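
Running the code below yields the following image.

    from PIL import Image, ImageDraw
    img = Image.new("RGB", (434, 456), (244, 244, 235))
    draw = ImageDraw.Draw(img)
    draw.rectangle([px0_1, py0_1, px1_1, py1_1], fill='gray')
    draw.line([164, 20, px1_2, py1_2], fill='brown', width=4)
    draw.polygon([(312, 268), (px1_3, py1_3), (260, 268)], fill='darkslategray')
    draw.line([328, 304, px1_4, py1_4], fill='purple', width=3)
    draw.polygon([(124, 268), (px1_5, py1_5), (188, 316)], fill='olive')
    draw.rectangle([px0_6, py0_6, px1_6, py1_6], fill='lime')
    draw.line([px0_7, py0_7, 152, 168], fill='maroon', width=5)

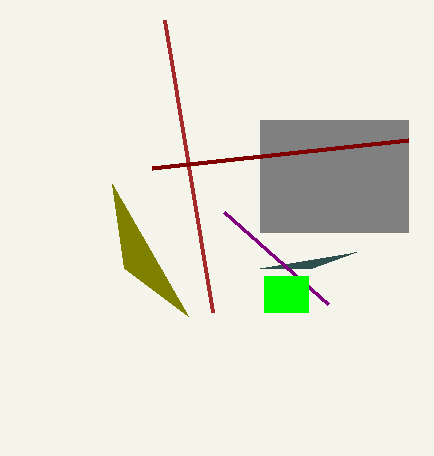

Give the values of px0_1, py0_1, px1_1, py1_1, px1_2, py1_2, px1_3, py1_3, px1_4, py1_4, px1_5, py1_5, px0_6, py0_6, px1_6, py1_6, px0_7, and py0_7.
px0_1 = 260; py0_1 = 120; px1_1 = 408; py1_1 = 232; px1_2 = 212; py1_2 = 312; px1_3 = 356; py1_3 = 252; px1_4 = 224; py1_4 = 212; px1_5 = 112; py1_5 = 184; px0_6 = 264; py0_6 = 276; px1_6 = 308; py1_6 = 312; px0_7 = 408; py0_7 = 140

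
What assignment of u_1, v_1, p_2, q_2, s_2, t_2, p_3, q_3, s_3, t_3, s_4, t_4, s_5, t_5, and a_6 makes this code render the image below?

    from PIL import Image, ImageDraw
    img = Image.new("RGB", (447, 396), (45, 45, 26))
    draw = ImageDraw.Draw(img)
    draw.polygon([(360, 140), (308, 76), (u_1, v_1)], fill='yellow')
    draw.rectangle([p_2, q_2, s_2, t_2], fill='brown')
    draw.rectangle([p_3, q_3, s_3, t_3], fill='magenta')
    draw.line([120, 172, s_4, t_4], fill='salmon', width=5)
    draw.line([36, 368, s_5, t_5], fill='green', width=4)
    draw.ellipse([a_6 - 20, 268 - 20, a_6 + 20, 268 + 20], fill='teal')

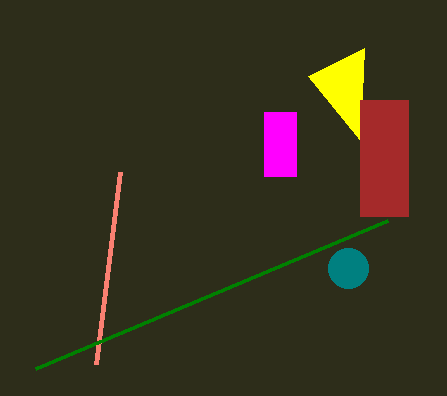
u_1 = 364, v_1 = 48, p_2 = 360, q_2 = 100, s_2 = 408, t_2 = 216, p_3 = 264, q_3 = 112, s_3 = 296, t_3 = 176, s_4 = 96, t_4 = 364, s_5 = 388, t_5 = 220, a_6 = 348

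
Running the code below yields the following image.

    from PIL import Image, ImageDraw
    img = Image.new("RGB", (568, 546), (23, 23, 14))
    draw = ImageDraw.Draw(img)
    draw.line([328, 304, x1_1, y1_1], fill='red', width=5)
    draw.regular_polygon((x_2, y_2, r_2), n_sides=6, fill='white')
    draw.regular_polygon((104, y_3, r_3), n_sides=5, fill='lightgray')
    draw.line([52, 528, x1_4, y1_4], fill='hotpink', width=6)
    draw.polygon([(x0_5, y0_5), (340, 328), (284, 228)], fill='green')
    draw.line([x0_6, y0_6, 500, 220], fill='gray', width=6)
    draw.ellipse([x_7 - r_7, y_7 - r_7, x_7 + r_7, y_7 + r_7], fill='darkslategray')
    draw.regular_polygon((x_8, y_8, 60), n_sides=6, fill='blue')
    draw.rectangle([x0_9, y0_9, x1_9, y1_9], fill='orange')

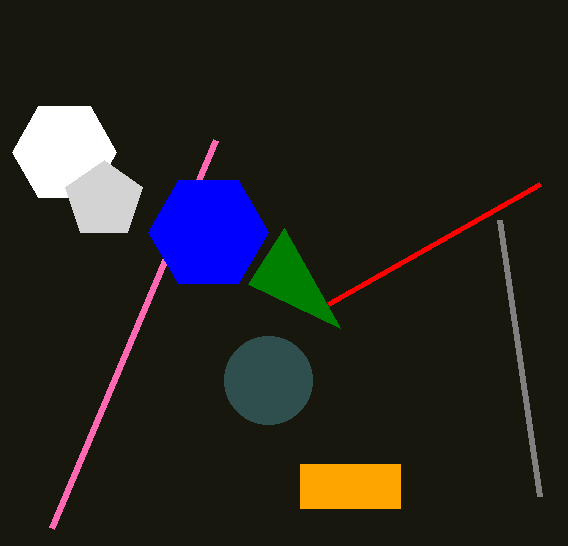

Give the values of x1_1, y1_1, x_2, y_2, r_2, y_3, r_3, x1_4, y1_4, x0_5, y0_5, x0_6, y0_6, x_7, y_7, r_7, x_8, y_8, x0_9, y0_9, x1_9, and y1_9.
x1_1 = 540, y1_1 = 184, x_2 = 64, y_2 = 152, r_2 = 52, y_3 = 200, r_3 = 40, x1_4 = 216, y1_4 = 140, x0_5 = 248, y0_5 = 284, x0_6 = 540, y0_6 = 496, x_7 = 268, y_7 = 380, r_7 = 44, x_8 = 208, y_8 = 232, x0_9 = 300, y0_9 = 464, x1_9 = 400, y1_9 = 508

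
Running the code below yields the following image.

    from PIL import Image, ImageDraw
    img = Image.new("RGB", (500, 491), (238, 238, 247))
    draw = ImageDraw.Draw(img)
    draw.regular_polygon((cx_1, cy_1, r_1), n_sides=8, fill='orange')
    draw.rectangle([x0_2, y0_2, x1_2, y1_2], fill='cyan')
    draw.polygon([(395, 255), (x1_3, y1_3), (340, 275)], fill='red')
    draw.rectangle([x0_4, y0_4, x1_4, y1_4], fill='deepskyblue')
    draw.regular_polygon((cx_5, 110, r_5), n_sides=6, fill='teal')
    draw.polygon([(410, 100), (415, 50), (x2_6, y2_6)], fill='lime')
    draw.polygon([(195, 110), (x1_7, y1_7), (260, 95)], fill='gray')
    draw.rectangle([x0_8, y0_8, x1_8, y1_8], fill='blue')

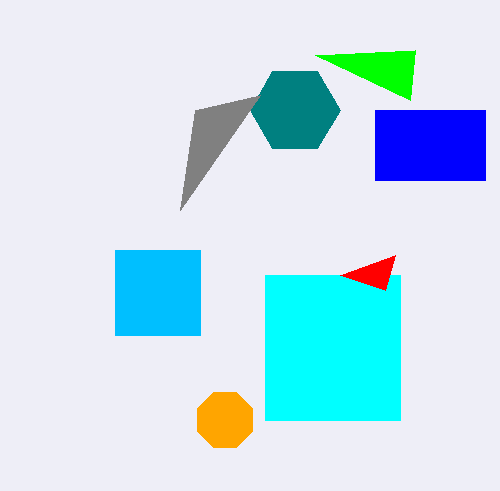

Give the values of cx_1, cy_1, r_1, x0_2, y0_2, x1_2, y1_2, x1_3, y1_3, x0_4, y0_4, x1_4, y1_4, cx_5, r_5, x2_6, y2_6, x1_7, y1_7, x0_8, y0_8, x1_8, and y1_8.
cx_1 = 225
cy_1 = 420
r_1 = 30
x0_2 = 265
y0_2 = 275
x1_2 = 400
y1_2 = 420
x1_3 = 385
y1_3 = 290
x0_4 = 115
y0_4 = 250
x1_4 = 200
y1_4 = 335
cx_5 = 295
r_5 = 45
x2_6 = 315
y2_6 = 55
x1_7 = 180
y1_7 = 210
x0_8 = 375
y0_8 = 110
x1_8 = 485
y1_8 = 180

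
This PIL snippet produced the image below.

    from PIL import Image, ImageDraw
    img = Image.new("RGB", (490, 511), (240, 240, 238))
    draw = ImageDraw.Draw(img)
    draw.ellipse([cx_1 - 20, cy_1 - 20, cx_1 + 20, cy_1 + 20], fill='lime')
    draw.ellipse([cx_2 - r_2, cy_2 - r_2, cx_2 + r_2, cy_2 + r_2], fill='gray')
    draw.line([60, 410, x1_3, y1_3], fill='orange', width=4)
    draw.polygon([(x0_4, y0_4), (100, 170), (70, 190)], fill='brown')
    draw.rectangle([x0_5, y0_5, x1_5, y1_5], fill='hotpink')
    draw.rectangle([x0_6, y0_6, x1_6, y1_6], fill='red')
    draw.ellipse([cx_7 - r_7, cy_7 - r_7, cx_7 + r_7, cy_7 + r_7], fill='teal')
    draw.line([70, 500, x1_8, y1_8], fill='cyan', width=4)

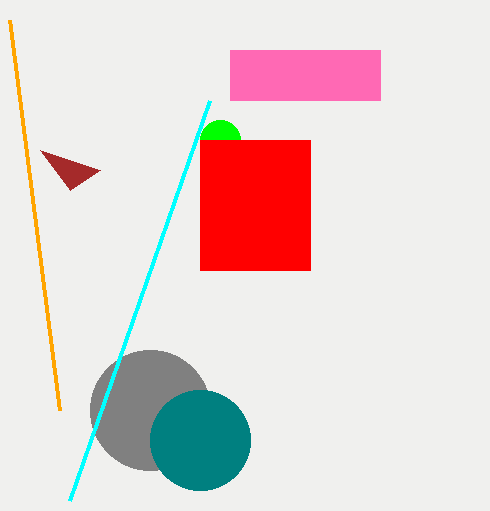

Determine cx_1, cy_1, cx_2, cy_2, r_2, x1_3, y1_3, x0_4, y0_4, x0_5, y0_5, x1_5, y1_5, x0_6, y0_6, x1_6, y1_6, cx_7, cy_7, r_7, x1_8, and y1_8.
cx_1 = 220, cy_1 = 140, cx_2 = 150, cy_2 = 410, r_2 = 60, x1_3 = 10, y1_3 = 20, x0_4 = 40, y0_4 = 150, x0_5 = 230, y0_5 = 50, x1_5 = 380, y1_5 = 100, x0_6 = 200, y0_6 = 140, x1_6 = 310, y1_6 = 270, cx_7 = 200, cy_7 = 440, r_7 = 50, x1_8 = 210, y1_8 = 100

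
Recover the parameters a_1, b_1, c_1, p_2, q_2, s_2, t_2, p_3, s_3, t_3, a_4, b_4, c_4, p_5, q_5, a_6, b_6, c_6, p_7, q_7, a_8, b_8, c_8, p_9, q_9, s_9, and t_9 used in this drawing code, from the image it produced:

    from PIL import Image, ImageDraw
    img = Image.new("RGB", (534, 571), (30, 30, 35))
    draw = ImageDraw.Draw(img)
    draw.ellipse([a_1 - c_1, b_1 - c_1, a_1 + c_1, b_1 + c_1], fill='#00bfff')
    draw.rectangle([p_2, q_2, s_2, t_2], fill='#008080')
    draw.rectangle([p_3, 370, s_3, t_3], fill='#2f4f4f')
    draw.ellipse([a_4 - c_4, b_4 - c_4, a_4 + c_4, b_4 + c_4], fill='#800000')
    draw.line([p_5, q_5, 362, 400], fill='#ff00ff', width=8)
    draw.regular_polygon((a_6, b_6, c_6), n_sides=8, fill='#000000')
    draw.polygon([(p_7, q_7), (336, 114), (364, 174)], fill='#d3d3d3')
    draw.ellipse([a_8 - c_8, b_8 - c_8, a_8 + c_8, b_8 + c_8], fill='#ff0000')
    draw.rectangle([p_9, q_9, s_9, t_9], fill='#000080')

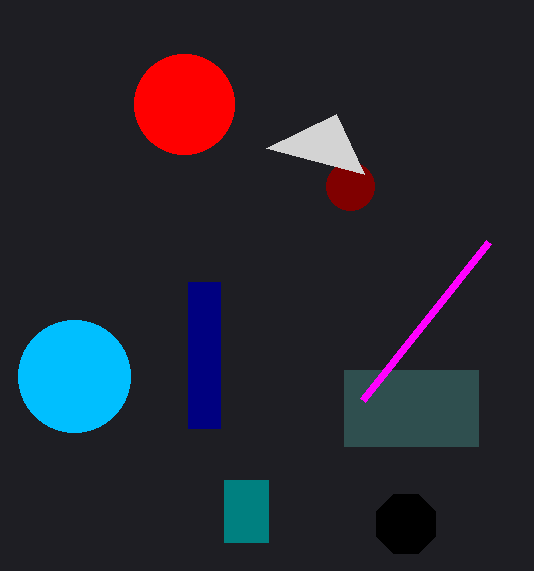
a_1 = 74
b_1 = 376
c_1 = 56
p_2 = 224
q_2 = 480
s_2 = 268
t_2 = 542
p_3 = 344
s_3 = 478
t_3 = 446
a_4 = 350
b_4 = 186
c_4 = 24
p_5 = 488
q_5 = 242
a_6 = 406
b_6 = 524
c_6 = 32
p_7 = 266
q_7 = 148
a_8 = 184
b_8 = 104
c_8 = 50
p_9 = 188
q_9 = 282
s_9 = 220
t_9 = 428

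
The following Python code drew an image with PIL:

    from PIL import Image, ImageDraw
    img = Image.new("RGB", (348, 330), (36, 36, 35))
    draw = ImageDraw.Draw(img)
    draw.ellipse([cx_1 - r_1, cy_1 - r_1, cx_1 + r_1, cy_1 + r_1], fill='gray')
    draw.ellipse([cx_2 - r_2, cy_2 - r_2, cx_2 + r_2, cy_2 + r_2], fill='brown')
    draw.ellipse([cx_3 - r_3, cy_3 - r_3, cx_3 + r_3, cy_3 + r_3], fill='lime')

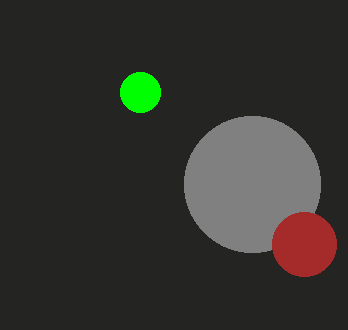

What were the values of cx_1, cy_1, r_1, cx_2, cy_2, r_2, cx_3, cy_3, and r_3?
cx_1 = 252, cy_1 = 184, r_1 = 68, cx_2 = 304, cy_2 = 244, r_2 = 32, cx_3 = 140, cy_3 = 92, r_3 = 20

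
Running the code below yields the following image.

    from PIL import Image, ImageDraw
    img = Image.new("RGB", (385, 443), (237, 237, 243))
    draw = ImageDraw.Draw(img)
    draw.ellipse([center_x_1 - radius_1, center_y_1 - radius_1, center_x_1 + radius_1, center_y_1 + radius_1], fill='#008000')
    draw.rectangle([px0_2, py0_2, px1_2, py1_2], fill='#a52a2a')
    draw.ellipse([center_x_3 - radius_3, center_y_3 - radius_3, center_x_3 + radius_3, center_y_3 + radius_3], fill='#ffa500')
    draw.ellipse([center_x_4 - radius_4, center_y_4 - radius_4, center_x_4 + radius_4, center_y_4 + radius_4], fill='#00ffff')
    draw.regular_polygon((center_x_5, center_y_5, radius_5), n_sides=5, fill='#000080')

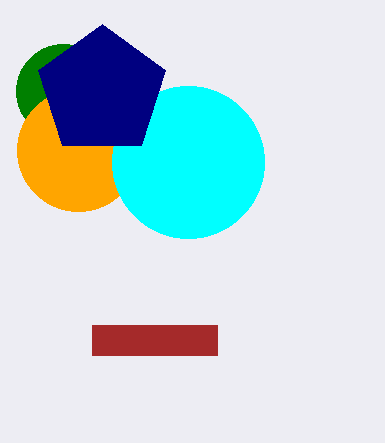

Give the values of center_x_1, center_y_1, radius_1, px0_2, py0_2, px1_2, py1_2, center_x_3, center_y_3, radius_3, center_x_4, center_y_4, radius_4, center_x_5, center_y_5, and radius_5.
center_x_1 = 63
center_y_1 = 91
radius_1 = 47
px0_2 = 92
py0_2 = 325
px1_2 = 217
py1_2 = 355
center_x_3 = 78
center_y_3 = 150
radius_3 = 61
center_x_4 = 188
center_y_4 = 162
radius_4 = 76
center_x_5 = 102
center_y_5 = 91
radius_5 = 67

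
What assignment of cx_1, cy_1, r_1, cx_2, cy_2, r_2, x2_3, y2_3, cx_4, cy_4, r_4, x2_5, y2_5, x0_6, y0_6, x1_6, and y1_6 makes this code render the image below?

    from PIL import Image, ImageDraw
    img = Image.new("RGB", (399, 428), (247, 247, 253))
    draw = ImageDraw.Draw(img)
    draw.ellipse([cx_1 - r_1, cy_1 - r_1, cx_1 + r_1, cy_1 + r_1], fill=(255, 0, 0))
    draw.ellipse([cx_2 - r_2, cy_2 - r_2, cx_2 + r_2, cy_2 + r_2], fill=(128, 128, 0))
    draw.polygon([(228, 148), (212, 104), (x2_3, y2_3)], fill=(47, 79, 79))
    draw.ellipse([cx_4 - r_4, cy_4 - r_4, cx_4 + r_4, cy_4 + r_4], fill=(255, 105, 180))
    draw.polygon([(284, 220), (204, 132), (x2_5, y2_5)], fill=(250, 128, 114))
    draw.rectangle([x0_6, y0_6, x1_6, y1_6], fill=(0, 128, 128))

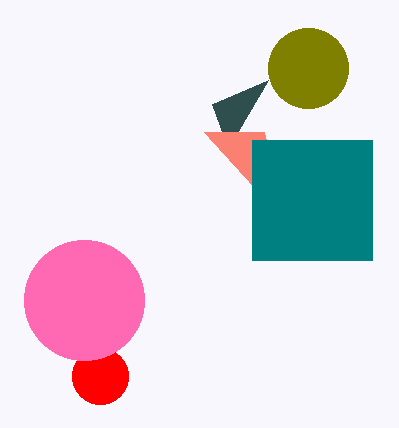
cx_1 = 100, cy_1 = 376, r_1 = 28, cx_2 = 308, cy_2 = 68, r_2 = 40, x2_3 = 268, y2_3 = 80, cx_4 = 84, cy_4 = 300, r_4 = 60, x2_5 = 264, y2_5 = 132, x0_6 = 252, y0_6 = 140, x1_6 = 372, y1_6 = 260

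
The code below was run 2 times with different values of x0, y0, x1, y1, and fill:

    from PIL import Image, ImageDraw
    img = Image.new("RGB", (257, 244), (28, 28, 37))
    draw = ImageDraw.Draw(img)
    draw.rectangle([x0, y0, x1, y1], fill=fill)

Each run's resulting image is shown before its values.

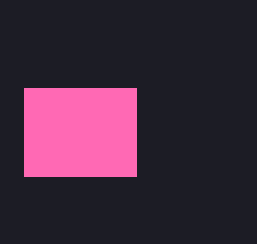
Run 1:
x0 = 24, y0 = 88, x1 = 136, y1 = 176, fill = 'hotpink'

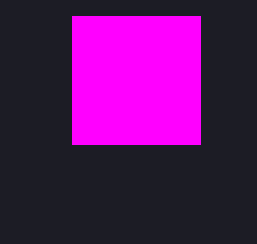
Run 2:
x0 = 72
y0 = 16
x1 = 200
y1 = 144
fill = 'magenta'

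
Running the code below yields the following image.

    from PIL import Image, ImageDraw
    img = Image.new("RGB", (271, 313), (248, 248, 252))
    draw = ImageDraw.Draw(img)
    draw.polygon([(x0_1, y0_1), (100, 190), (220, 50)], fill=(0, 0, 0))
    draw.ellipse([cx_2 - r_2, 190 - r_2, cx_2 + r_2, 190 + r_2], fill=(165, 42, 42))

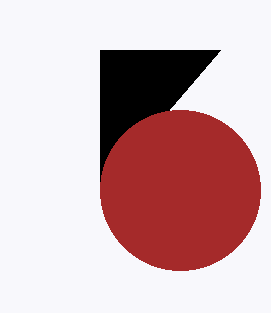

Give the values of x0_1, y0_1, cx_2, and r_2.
x0_1 = 100, y0_1 = 50, cx_2 = 180, r_2 = 80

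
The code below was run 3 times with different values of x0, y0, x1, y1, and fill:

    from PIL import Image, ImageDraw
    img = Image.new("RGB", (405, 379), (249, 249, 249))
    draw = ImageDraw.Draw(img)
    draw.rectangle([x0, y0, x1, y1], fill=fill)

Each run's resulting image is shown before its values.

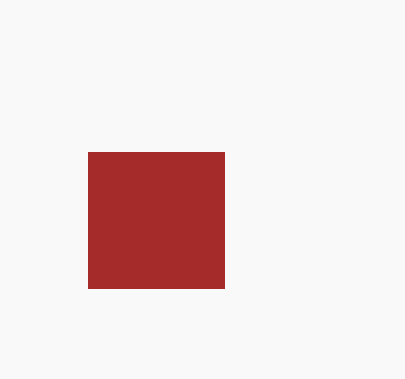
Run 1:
x0 = 88; y0 = 152; x1 = 224; y1 = 288; fill = 'brown'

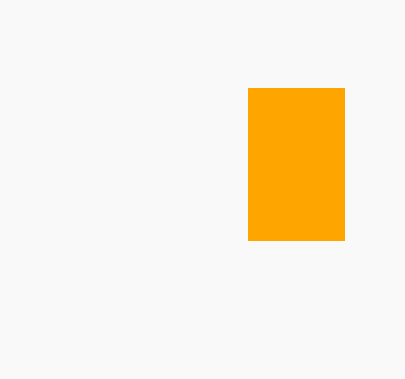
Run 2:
x0 = 248, y0 = 88, x1 = 344, y1 = 240, fill = 'orange'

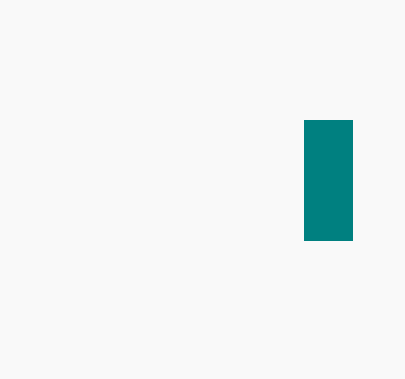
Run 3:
x0 = 304; y0 = 120; x1 = 352; y1 = 240; fill = 'teal'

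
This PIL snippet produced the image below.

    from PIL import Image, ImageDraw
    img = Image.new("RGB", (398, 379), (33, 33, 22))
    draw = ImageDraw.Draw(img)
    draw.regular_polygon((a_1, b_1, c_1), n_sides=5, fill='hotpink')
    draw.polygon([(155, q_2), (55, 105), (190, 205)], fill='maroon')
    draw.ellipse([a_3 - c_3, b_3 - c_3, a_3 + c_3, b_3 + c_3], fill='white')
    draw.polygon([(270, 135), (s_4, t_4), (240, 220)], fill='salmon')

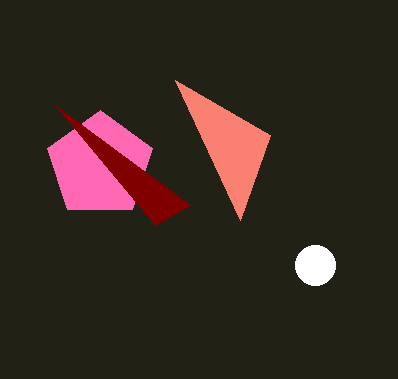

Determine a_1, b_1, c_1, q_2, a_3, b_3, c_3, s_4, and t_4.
a_1 = 100
b_1 = 165
c_1 = 55
q_2 = 225
a_3 = 315
b_3 = 265
c_3 = 20
s_4 = 175
t_4 = 80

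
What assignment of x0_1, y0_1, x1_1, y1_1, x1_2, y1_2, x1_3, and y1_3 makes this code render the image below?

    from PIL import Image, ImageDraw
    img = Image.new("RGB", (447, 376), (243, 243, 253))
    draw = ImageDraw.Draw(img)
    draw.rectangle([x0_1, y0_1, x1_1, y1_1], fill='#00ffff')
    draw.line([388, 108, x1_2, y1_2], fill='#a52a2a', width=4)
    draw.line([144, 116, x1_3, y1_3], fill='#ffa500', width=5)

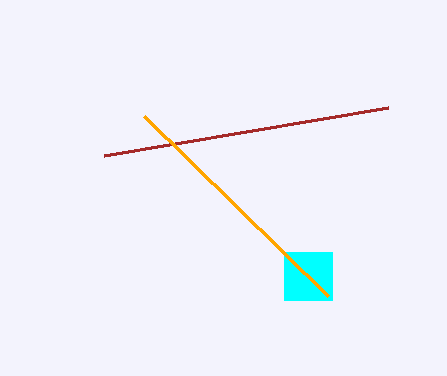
x0_1 = 284, y0_1 = 252, x1_1 = 332, y1_1 = 300, x1_2 = 104, y1_2 = 156, x1_3 = 328, y1_3 = 296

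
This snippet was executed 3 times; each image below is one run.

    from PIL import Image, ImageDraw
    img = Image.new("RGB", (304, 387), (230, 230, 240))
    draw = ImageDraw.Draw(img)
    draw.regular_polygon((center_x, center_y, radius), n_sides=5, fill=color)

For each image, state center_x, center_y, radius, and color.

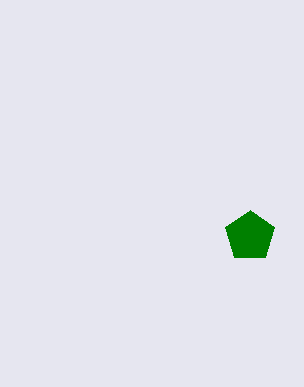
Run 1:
center_x = 250; center_y = 236; radius = 26; color = 'green'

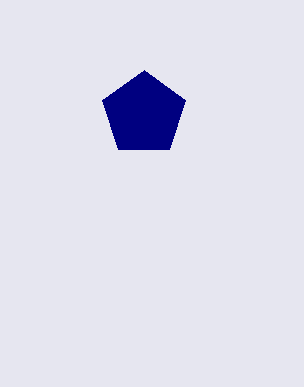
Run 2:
center_x = 144
center_y = 114
radius = 44
color = 'navy'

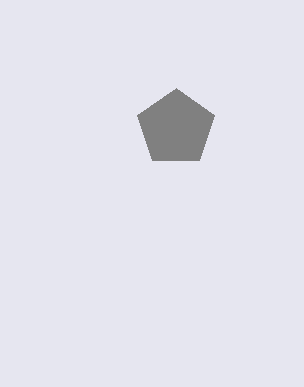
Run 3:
center_x = 176
center_y = 128
radius = 40
color = 'gray'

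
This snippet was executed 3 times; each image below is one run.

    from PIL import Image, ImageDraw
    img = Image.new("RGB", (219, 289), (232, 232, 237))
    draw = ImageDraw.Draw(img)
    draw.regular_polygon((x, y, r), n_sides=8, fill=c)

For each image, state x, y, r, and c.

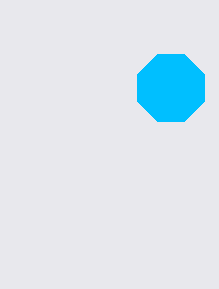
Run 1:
x = 171
y = 88
r = 36
c = 'deepskyblue'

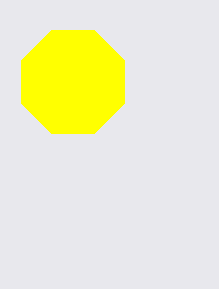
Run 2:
x = 73
y = 82
r = 56
c = 'yellow'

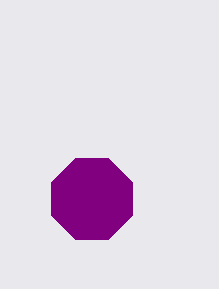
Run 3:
x = 92, y = 199, r = 44, c = 'purple'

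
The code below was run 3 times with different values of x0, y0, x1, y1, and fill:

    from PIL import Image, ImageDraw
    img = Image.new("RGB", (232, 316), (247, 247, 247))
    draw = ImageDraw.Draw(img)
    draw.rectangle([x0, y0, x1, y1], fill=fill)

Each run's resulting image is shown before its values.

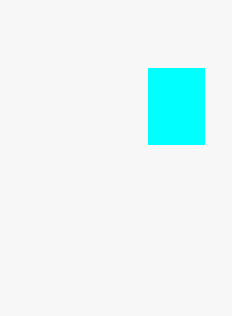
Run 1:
x0 = 148, y0 = 68, x1 = 204, y1 = 144, fill = 'cyan'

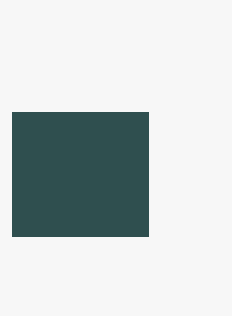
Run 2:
x0 = 12; y0 = 112; x1 = 148; y1 = 236; fill = 'darkslategray'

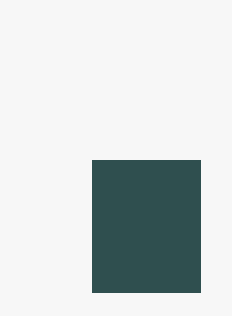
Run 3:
x0 = 92, y0 = 160, x1 = 200, y1 = 292, fill = 'darkslategray'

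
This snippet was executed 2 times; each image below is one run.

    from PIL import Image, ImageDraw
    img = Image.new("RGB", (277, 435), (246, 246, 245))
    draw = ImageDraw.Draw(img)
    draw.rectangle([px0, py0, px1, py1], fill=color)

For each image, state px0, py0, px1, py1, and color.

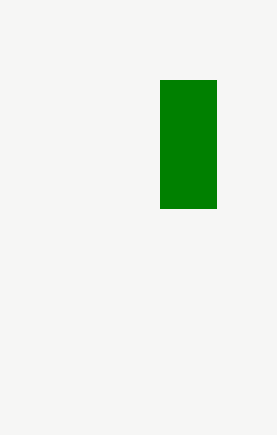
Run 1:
px0 = 160
py0 = 80
px1 = 216
py1 = 208
color = 'green'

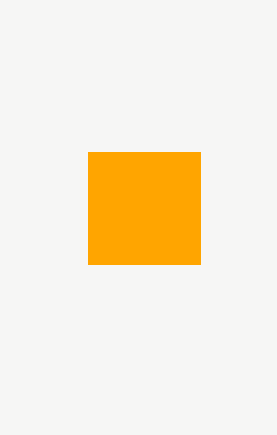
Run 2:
px0 = 88
py0 = 152
px1 = 200
py1 = 264
color = 'orange'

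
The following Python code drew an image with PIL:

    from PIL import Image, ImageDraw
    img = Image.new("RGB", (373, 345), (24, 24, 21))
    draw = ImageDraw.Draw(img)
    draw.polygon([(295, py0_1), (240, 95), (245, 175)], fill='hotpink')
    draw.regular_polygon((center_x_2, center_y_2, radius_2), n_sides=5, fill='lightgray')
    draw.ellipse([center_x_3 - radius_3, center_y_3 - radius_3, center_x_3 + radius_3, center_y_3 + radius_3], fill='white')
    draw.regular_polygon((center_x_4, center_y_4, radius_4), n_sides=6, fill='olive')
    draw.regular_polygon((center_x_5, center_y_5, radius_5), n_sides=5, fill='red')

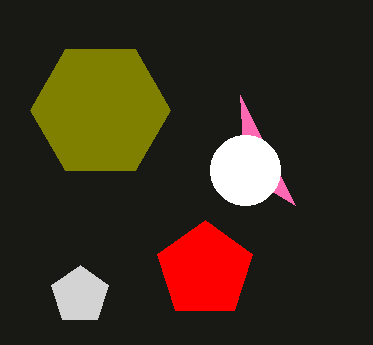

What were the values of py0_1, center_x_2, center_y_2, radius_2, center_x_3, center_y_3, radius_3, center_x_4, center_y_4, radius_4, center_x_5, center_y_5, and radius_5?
py0_1 = 205, center_x_2 = 80, center_y_2 = 295, radius_2 = 30, center_x_3 = 245, center_y_3 = 170, radius_3 = 35, center_x_4 = 100, center_y_4 = 110, radius_4 = 70, center_x_5 = 205, center_y_5 = 270, radius_5 = 50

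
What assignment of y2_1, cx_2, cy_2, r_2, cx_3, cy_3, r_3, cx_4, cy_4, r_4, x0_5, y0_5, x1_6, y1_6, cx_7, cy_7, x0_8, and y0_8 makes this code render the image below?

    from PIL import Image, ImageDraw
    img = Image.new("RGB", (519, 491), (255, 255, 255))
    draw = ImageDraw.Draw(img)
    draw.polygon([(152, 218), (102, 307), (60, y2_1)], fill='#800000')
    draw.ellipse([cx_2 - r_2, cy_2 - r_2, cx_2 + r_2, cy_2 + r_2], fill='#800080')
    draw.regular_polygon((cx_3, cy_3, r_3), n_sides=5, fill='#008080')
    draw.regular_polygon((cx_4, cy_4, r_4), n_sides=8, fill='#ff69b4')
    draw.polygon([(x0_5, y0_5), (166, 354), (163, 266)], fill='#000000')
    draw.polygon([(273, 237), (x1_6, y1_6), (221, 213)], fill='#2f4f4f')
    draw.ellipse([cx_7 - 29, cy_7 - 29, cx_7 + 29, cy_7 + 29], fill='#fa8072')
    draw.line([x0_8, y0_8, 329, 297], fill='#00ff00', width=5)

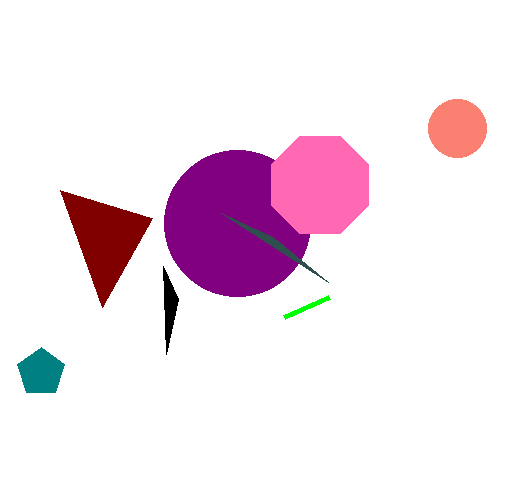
y2_1 = 190, cx_2 = 237, cy_2 = 223, r_2 = 73, cx_3 = 41, cy_3 = 372, r_3 = 25, cx_4 = 320, cy_4 = 185, r_4 = 53, x0_5 = 178, y0_5 = 299, x1_6 = 328, y1_6 = 282, cx_7 = 457, cy_7 = 128, x0_8 = 284, y0_8 = 317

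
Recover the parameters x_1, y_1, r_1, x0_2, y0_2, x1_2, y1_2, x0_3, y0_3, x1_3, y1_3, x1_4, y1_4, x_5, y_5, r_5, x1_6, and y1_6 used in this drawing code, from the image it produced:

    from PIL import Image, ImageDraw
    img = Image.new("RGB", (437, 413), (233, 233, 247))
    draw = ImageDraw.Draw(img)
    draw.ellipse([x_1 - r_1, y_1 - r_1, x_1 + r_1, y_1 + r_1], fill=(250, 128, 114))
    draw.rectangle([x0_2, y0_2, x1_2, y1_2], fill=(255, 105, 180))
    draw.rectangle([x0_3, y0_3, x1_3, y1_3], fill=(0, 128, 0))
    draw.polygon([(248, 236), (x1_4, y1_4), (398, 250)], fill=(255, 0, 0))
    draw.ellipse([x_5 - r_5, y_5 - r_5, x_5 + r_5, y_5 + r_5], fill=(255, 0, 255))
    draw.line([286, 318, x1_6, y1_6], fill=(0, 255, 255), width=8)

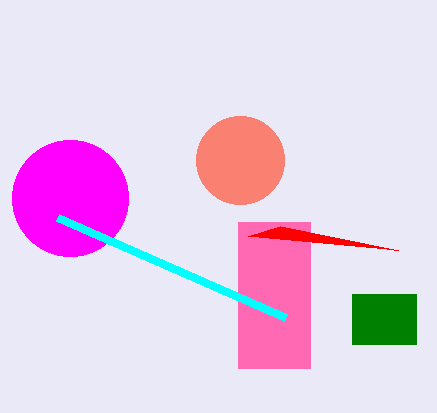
x_1 = 240; y_1 = 160; r_1 = 44; x0_2 = 238; y0_2 = 222; x1_2 = 310; y1_2 = 368; x0_3 = 352; y0_3 = 294; x1_3 = 416; y1_3 = 344; x1_4 = 280; y1_4 = 226; x_5 = 70; y_5 = 198; r_5 = 58; x1_6 = 58; y1_6 = 218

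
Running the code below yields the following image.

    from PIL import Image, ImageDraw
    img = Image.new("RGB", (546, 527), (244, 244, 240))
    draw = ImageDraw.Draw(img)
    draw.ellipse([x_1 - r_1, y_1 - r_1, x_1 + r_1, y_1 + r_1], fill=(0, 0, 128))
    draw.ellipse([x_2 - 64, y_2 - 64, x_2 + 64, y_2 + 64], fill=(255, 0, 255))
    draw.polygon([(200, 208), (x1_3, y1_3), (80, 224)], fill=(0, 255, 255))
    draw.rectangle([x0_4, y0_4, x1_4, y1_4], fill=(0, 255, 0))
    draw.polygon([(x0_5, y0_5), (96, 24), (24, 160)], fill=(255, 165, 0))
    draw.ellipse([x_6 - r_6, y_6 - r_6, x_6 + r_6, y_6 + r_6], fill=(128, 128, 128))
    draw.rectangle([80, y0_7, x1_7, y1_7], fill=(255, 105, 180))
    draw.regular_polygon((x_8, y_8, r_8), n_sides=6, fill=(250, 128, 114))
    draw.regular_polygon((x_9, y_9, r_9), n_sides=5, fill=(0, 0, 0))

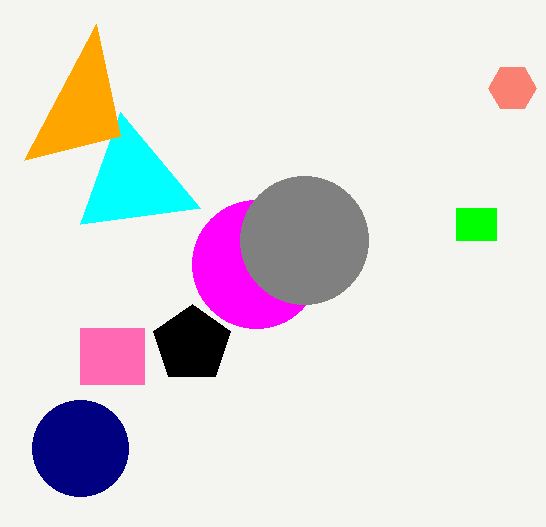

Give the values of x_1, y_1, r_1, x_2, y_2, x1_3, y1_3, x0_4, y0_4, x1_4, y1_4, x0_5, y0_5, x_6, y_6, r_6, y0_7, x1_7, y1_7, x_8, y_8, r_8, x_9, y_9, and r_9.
x_1 = 80; y_1 = 448; r_1 = 48; x_2 = 256; y_2 = 264; x1_3 = 120; y1_3 = 112; x0_4 = 456; y0_4 = 208; x1_4 = 496; y1_4 = 240; x0_5 = 120; y0_5 = 136; x_6 = 304; y_6 = 240; r_6 = 64; y0_7 = 328; x1_7 = 144; y1_7 = 384; x_8 = 512; y_8 = 88; r_8 = 24; x_9 = 192; y_9 = 344; r_9 = 40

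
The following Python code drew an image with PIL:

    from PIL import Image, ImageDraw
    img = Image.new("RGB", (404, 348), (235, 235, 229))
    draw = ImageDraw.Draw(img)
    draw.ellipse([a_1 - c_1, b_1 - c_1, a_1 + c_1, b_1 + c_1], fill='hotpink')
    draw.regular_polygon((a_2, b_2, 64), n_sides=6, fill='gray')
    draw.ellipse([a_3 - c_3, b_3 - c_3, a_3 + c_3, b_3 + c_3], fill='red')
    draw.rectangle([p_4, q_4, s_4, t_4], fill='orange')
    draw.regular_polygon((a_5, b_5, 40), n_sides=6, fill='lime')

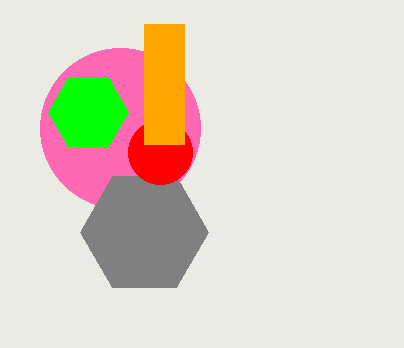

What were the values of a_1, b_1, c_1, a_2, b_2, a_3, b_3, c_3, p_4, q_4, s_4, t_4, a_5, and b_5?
a_1 = 120
b_1 = 128
c_1 = 80
a_2 = 144
b_2 = 232
a_3 = 160
b_3 = 152
c_3 = 32
p_4 = 144
q_4 = 24
s_4 = 184
t_4 = 144
a_5 = 88
b_5 = 112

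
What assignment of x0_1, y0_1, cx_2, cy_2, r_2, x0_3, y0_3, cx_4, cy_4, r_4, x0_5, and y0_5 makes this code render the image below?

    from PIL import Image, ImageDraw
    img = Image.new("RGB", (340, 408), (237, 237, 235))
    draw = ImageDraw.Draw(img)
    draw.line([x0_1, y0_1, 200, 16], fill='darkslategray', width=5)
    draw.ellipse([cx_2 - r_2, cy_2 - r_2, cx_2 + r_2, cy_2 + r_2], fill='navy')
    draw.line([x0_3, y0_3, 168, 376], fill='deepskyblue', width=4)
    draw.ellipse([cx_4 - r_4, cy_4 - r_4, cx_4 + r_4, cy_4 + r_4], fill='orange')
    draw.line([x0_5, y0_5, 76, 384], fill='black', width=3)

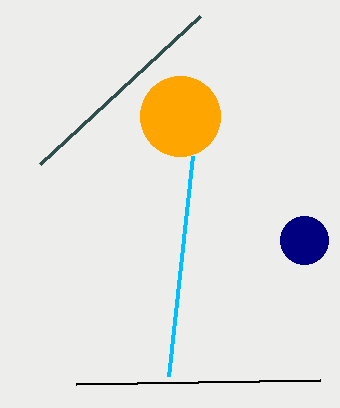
x0_1 = 40
y0_1 = 164
cx_2 = 304
cy_2 = 240
r_2 = 24
x0_3 = 192
y0_3 = 156
cx_4 = 180
cy_4 = 116
r_4 = 40
x0_5 = 320
y0_5 = 380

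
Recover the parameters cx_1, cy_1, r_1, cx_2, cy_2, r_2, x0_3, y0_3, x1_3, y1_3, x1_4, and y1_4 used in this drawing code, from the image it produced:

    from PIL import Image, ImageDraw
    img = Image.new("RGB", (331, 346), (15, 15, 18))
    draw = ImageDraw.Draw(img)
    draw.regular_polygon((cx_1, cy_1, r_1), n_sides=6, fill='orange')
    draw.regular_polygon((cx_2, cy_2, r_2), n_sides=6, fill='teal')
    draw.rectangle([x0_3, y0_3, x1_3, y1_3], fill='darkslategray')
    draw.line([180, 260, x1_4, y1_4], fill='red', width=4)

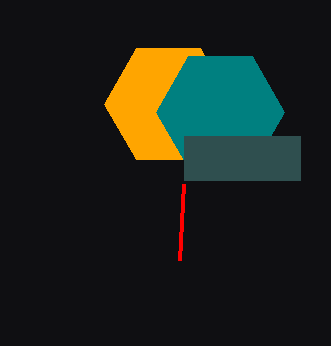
cx_1 = 168; cy_1 = 104; r_1 = 64; cx_2 = 220; cy_2 = 112; r_2 = 64; x0_3 = 184; y0_3 = 136; x1_3 = 300; y1_3 = 180; x1_4 = 184; y1_4 = 184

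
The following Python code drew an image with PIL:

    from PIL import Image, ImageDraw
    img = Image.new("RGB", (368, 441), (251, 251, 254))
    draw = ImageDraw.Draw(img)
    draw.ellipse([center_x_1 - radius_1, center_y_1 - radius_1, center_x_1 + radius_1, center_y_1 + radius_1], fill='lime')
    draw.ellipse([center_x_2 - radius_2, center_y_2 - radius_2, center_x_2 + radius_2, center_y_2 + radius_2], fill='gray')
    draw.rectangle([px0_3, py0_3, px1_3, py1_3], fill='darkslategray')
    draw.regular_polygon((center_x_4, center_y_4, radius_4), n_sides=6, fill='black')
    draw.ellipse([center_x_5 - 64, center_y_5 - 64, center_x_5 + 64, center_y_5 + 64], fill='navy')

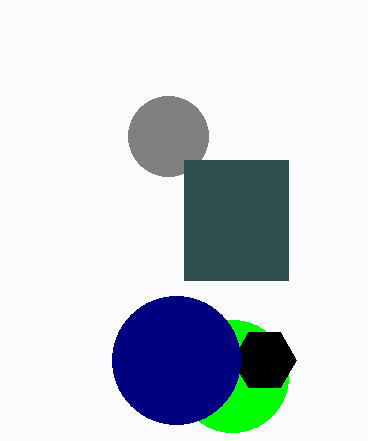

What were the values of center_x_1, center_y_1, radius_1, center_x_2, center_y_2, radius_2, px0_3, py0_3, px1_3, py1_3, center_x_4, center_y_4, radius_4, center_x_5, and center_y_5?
center_x_1 = 232, center_y_1 = 376, radius_1 = 56, center_x_2 = 168, center_y_2 = 136, radius_2 = 40, px0_3 = 184, py0_3 = 160, px1_3 = 288, py1_3 = 280, center_x_4 = 264, center_y_4 = 360, radius_4 = 32, center_x_5 = 176, center_y_5 = 360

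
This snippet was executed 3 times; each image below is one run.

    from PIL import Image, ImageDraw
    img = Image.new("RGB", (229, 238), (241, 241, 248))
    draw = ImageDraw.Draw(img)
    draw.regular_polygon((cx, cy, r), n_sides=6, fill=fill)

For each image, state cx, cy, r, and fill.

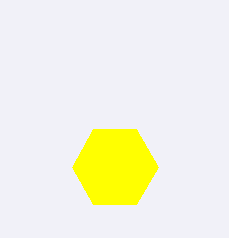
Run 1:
cx = 115; cy = 167; r = 43; fill = 'yellow'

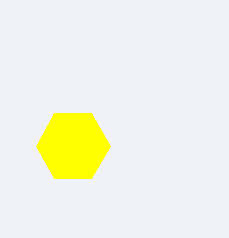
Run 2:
cx = 73
cy = 146
r = 37
fill = 'yellow'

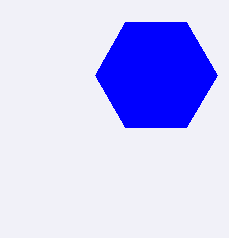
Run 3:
cx = 156
cy = 75
r = 61
fill = 'blue'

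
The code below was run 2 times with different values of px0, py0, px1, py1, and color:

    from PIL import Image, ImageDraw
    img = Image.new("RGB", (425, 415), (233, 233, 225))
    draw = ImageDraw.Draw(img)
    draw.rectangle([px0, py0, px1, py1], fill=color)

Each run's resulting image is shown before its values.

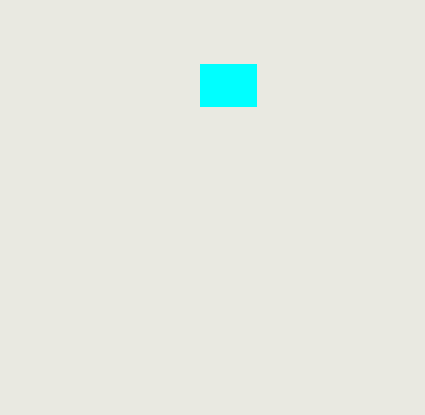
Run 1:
px0 = 200, py0 = 64, px1 = 256, py1 = 106, color = 'cyan'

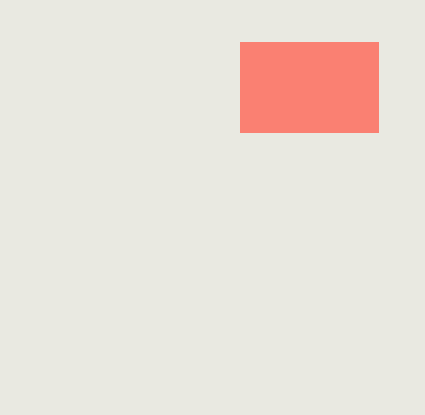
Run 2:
px0 = 240; py0 = 42; px1 = 378; py1 = 132; color = 'salmon'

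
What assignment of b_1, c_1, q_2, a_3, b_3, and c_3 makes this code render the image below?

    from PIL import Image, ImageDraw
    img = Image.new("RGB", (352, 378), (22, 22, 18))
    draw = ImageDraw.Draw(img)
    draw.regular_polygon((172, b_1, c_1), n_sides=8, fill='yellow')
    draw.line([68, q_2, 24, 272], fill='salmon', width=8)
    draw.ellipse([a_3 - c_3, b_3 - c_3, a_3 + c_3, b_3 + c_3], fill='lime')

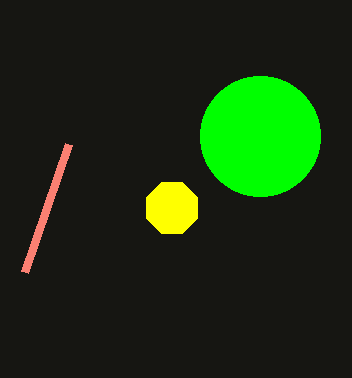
b_1 = 208; c_1 = 28; q_2 = 144; a_3 = 260; b_3 = 136; c_3 = 60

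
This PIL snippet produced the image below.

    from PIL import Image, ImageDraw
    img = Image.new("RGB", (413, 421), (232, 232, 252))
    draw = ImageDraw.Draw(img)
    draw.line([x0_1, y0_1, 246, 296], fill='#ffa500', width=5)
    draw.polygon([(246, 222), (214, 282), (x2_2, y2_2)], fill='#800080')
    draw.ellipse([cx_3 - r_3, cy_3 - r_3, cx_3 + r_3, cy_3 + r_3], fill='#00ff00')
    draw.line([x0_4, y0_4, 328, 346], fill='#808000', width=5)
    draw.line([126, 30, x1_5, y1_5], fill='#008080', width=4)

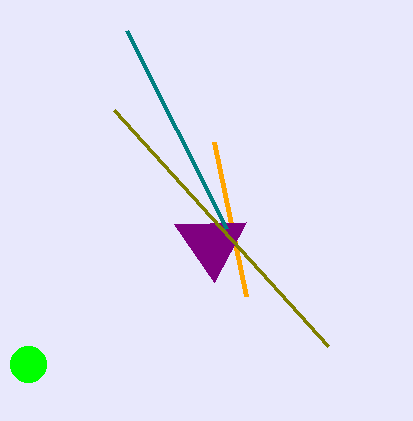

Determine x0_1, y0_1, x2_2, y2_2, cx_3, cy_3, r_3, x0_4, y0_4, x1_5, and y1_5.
x0_1 = 214, y0_1 = 142, x2_2 = 174, y2_2 = 224, cx_3 = 28, cy_3 = 364, r_3 = 18, x0_4 = 114, y0_4 = 110, x1_5 = 226, y1_5 = 228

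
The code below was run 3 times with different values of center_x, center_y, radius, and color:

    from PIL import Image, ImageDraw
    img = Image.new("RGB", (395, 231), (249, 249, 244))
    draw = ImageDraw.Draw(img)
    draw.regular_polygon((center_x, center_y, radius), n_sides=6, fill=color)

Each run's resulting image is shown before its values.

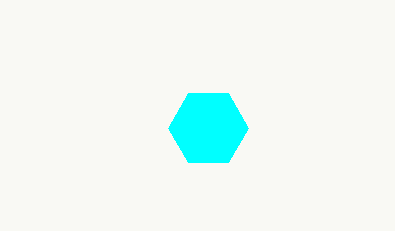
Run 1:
center_x = 208, center_y = 128, radius = 40, color = 'cyan'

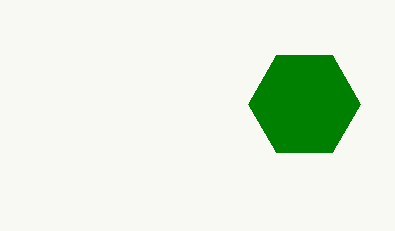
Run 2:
center_x = 304; center_y = 104; radius = 56; color = 'green'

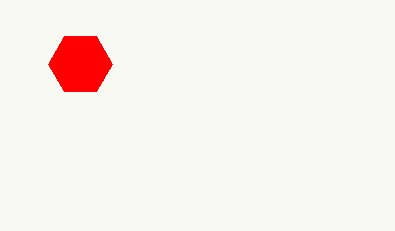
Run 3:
center_x = 80, center_y = 64, radius = 32, color = 'red'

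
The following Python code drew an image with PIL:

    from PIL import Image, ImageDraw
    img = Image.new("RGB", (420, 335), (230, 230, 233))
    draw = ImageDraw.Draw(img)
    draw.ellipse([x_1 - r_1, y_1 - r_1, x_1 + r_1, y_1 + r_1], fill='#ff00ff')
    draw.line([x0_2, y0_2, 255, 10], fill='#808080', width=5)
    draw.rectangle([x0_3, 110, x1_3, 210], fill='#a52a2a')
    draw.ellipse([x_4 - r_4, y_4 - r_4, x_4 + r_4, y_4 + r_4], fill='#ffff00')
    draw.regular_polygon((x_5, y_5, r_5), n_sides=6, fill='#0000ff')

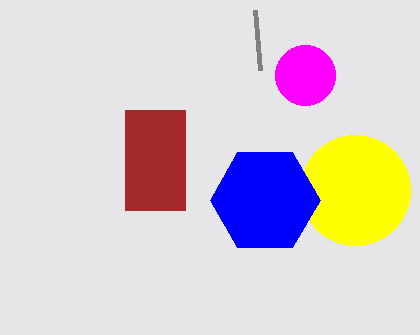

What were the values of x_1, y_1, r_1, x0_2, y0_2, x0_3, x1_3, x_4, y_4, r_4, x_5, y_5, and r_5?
x_1 = 305; y_1 = 75; r_1 = 30; x0_2 = 260; y0_2 = 70; x0_3 = 125; x1_3 = 185; x_4 = 355; y_4 = 190; r_4 = 55; x_5 = 265; y_5 = 200; r_5 = 55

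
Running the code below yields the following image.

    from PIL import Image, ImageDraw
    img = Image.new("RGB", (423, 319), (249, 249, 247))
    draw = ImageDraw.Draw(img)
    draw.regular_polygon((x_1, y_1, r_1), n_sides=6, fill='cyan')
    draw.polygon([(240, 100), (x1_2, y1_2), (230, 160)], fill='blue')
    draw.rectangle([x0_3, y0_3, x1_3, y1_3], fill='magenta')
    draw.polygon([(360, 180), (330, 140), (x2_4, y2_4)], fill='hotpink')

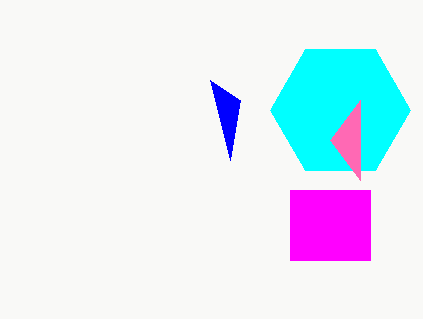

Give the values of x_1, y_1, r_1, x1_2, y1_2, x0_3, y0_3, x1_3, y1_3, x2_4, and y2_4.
x_1 = 340, y_1 = 110, r_1 = 70, x1_2 = 210, y1_2 = 80, x0_3 = 290, y0_3 = 190, x1_3 = 370, y1_3 = 260, x2_4 = 360, y2_4 = 100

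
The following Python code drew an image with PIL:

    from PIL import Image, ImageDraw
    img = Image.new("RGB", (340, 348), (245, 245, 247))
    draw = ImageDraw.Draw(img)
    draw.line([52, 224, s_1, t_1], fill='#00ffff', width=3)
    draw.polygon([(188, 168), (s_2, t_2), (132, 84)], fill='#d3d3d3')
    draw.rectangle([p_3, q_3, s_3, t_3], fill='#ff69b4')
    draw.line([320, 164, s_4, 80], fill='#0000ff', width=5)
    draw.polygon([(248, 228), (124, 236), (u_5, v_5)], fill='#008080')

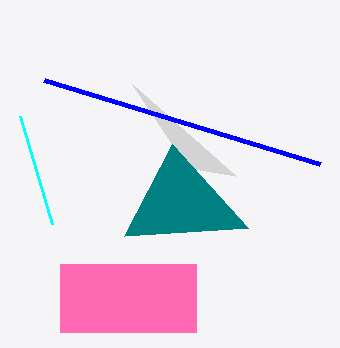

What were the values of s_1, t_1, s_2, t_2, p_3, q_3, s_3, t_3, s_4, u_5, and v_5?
s_1 = 20, t_1 = 116, s_2 = 236, t_2 = 176, p_3 = 60, q_3 = 264, s_3 = 196, t_3 = 332, s_4 = 44, u_5 = 172, v_5 = 144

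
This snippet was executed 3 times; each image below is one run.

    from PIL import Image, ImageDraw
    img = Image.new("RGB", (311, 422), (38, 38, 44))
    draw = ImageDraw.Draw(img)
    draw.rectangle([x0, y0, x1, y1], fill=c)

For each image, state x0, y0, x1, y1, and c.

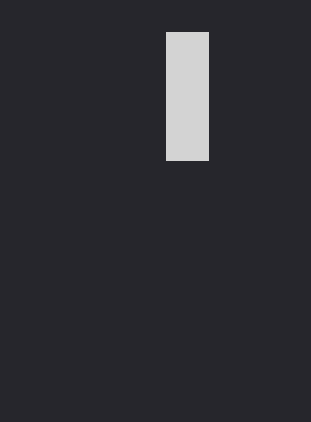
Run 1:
x0 = 166
y0 = 32
x1 = 208
y1 = 160
c = 'lightgray'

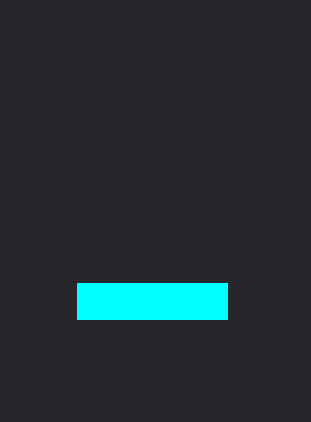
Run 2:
x0 = 77, y0 = 283, x1 = 227, y1 = 319, c = 'cyan'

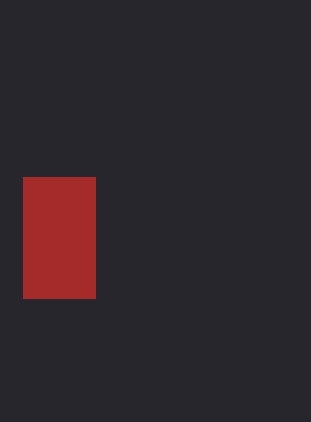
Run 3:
x0 = 23
y0 = 177
x1 = 95
y1 = 298
c = 'brown'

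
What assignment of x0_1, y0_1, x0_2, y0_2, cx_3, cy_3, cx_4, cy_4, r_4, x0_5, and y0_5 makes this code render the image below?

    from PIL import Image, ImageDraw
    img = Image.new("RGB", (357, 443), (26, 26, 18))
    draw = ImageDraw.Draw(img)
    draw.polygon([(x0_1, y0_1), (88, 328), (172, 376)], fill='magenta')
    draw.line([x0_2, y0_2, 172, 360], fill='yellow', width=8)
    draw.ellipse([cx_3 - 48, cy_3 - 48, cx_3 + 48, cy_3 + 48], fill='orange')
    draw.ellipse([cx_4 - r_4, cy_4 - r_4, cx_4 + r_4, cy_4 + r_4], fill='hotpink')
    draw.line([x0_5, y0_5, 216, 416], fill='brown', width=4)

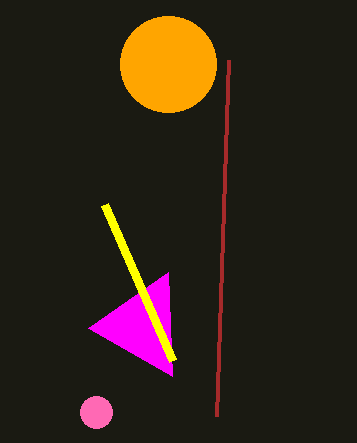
x0_1 = 168; y0_1 = 272; x0_2 = 104; y0_2 = 204; cx_3 = 168; cy_3 = 64; cx_4 = 96; cy_4 = 412; r_4 = 16; x0_5 = 228; y0_5 = 60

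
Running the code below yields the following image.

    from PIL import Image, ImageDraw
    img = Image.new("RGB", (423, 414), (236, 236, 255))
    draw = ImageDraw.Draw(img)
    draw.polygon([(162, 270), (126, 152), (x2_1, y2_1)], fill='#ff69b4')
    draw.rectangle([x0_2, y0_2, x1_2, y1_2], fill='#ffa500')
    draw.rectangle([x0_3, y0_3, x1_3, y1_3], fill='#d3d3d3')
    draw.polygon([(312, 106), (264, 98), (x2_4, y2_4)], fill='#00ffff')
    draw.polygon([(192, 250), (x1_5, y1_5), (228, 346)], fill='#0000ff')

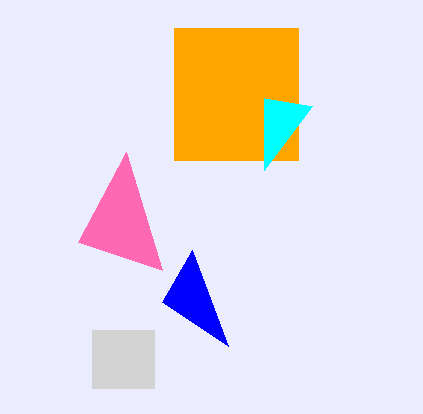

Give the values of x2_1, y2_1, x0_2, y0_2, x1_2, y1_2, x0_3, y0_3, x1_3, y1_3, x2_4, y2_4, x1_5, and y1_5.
x2_1 = 78; y2_1 = 242; x0_2 = 174; y0_2 = 28; x1_2 = 298; y1_2 = 160; x0_3 = 92; y0_3 = 330; x1_3 = 154; y1_3 = 388; x2_4 = 264; y2_4 = 170; x1_5 = 162; y1_5 = 302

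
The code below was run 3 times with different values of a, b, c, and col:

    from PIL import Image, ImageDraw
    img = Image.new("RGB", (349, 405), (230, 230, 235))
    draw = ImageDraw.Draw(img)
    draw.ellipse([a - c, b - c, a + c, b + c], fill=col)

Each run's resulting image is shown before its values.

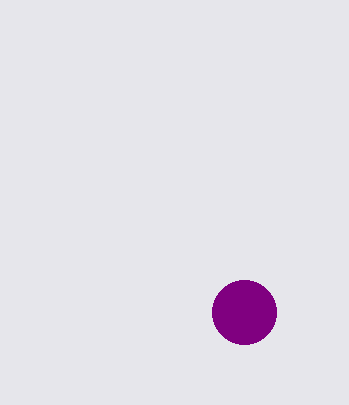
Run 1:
a = 244; b = 312; c = 32; col = 'purple'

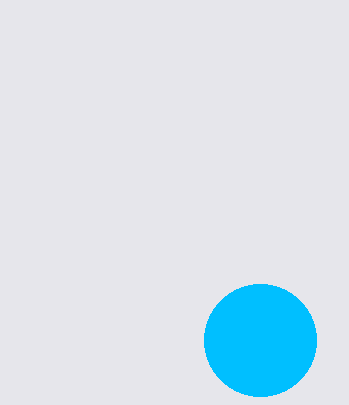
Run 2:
a = 260; b = 340; c = 56; col = 'deepskyblue'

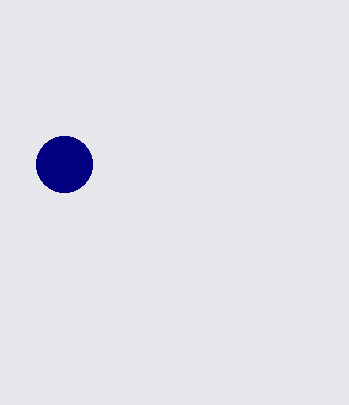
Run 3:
a = 64; b = 164; c = 28; col = 'navy'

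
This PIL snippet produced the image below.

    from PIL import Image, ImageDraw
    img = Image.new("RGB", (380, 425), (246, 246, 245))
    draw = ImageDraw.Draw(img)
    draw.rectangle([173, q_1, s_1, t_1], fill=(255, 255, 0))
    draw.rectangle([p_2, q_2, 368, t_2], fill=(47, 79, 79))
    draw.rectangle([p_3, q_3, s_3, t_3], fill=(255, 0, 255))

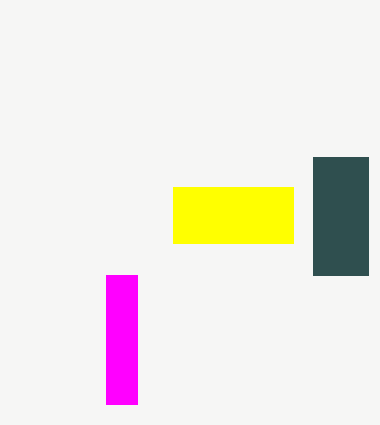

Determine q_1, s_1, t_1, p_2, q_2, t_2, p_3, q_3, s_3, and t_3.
q_1 = 187; s_1 = 293; t_1 = 243; p_2 = 313; q_2 = 157; t_2 = 275; p_3 = 106; q_3 = 275; s_3 = 137; t_3 = 404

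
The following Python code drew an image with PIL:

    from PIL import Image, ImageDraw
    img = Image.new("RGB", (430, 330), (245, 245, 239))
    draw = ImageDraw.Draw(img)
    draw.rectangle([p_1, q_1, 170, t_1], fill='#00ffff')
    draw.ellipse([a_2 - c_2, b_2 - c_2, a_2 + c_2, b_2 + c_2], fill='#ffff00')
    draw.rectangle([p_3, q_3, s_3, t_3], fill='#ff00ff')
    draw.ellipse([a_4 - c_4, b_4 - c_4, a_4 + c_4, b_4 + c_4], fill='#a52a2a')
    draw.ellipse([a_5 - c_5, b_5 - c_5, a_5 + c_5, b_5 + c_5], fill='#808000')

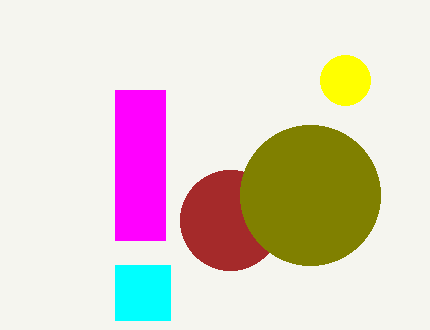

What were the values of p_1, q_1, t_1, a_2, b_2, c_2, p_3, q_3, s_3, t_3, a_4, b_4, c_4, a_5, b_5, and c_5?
p_1 = 115; q_1 = 265; t_1 = 320; a_2 = 345; b_2 = 80; c_2 = 25; p_3 = 115; q_3 = 90; s_3 = 165; t_3 = 240; a_4 = 230; b_4 = 220; c_4 = 50; a_5 = 310; b_5 = 195; c_5 = 70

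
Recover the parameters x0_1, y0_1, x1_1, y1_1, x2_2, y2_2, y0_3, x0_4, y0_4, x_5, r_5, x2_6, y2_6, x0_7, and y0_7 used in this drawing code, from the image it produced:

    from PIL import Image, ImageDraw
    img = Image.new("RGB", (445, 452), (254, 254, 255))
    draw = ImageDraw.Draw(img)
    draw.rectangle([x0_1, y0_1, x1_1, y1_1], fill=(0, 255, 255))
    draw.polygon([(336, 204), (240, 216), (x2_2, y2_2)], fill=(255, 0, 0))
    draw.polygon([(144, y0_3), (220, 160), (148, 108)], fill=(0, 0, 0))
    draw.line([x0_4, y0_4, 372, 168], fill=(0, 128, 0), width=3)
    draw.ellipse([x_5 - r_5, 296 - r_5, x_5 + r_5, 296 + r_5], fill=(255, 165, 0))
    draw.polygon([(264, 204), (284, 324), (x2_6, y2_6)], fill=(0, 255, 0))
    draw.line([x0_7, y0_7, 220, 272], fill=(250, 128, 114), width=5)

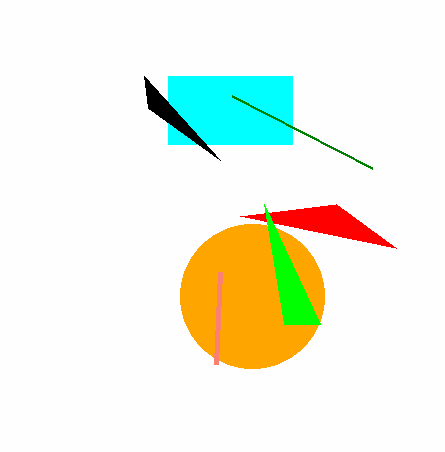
x0_1 = 168
y0_1 = 76
x1_1 = 292
y1_1 = 144
x2_2 = 396
y2_2 = 248
y0_3 = 76
x0_4 = 232
y0_4 = 96
x_5 = 252
r_5 = 72
x2_6 = 320
y2_6 = 324
x0_7 = 216
y0_7 = 364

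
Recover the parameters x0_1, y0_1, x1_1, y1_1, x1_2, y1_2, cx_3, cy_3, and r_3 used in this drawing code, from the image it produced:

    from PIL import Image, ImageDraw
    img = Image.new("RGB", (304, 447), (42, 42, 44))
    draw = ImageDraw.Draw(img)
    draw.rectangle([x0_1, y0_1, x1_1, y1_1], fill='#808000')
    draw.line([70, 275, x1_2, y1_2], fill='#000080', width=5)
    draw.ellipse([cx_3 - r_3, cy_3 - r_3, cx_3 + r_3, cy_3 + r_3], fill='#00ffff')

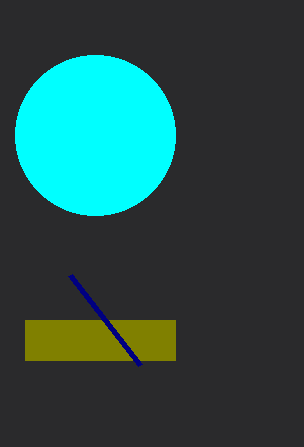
x0_1 = 25, y0_1 = 320, x1_1 = 175, y1_1 = 360, x1_2 = 140, y1_2 = 365, cx_3 = 95, cy_3 = 135, r_3 = 80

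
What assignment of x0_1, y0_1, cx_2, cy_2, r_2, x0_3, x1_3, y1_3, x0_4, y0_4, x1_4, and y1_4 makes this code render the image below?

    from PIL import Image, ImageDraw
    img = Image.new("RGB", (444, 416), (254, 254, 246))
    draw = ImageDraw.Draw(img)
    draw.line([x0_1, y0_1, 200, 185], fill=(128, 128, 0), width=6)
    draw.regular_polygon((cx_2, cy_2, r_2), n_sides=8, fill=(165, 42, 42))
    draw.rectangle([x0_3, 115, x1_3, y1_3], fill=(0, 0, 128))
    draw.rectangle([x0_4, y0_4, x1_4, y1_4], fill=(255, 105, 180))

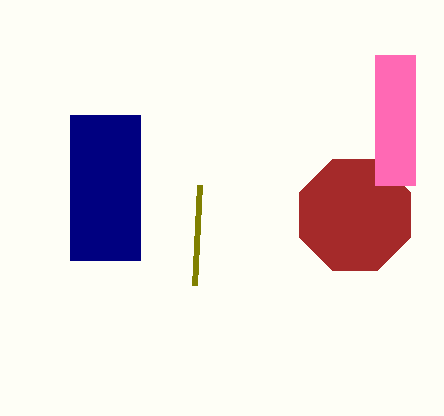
x0_1 = 195
y0_1 = 285
cx_2 = 355
cy_2 = 215
r_2 = 60
x0_3 = 70
x1_3 = 140
y1_3 = 260
x0_4 = 375
y0_4 = 55
x1_4 = 415
y1_4 = 185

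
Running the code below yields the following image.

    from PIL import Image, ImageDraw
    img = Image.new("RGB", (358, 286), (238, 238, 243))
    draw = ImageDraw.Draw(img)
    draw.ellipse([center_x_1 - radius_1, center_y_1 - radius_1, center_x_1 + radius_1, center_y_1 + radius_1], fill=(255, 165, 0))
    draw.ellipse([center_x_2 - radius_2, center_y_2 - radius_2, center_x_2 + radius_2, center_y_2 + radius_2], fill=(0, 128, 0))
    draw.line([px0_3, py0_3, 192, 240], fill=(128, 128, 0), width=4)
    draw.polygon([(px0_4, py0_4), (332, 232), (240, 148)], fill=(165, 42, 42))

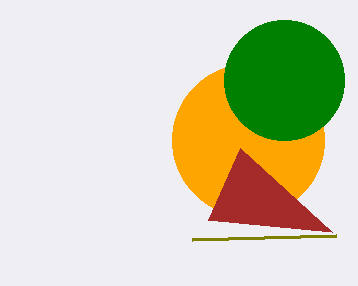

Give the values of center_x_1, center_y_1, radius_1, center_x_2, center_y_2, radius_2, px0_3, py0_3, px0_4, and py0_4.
center_x_1 = 248
center_y_1 = 140
radius_1 = 76
center_x_2 = 284
center_y_2 = 80
radius_2 = 60
px0_3 = 336
py0_3 = 236
px0_4 = 208
py0_4 = 220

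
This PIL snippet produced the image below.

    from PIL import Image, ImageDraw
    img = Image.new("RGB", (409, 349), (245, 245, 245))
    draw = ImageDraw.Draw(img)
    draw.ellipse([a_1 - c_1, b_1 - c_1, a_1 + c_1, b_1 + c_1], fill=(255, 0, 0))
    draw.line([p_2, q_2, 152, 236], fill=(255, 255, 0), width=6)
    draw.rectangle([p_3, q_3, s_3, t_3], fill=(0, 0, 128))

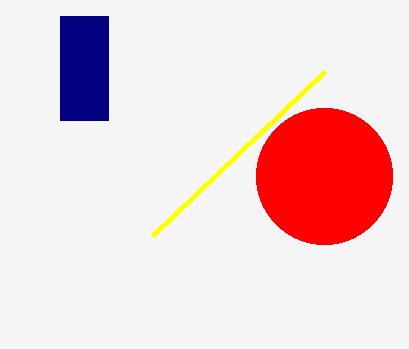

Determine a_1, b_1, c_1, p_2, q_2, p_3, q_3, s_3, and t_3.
a_1 = 324
b_1 = 176
c_1 = 68
p_2 = 324
q_2 = 72
p_3 = 60
q_3 = 16
s_3 = 108
t_3 = 120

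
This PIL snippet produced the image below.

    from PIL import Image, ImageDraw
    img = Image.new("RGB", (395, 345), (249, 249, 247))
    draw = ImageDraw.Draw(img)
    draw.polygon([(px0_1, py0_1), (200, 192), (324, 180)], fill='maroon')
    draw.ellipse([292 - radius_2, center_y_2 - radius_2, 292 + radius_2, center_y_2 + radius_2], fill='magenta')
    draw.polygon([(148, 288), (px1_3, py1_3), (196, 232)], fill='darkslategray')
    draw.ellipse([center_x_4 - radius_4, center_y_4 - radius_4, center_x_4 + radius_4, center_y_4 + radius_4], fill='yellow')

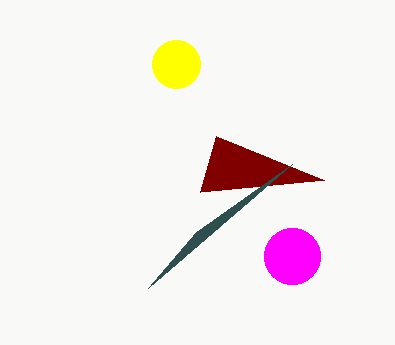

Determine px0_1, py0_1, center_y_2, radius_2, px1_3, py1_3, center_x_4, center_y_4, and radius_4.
px0_1 = 216
py0_1 = 136
center_y_2 = 256
radius_2 = 28
px1_3 = 292
py1_3 = 164
center_x_4 = 176
center_y_4 = 64
radius_4 = 24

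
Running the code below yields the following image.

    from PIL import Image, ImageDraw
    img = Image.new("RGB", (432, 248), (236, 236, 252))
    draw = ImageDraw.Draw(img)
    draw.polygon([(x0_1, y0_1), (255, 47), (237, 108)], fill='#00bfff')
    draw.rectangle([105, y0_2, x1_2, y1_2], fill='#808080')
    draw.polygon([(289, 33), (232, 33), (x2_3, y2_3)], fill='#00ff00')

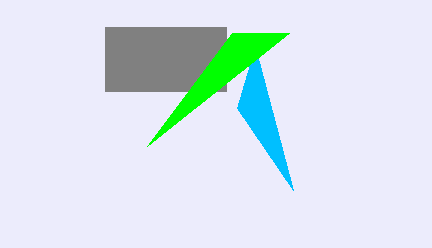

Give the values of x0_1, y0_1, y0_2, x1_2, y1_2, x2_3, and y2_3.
x0_1 = 293
y0_1 = 190
y0_2 = 27
x1_2 = 226
y1_2 = 91
x2_3 = 147
y2_3 = 146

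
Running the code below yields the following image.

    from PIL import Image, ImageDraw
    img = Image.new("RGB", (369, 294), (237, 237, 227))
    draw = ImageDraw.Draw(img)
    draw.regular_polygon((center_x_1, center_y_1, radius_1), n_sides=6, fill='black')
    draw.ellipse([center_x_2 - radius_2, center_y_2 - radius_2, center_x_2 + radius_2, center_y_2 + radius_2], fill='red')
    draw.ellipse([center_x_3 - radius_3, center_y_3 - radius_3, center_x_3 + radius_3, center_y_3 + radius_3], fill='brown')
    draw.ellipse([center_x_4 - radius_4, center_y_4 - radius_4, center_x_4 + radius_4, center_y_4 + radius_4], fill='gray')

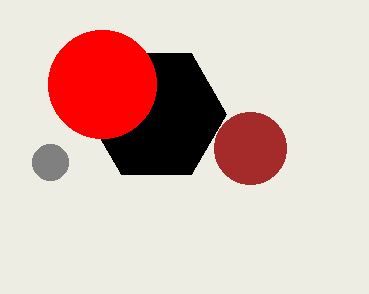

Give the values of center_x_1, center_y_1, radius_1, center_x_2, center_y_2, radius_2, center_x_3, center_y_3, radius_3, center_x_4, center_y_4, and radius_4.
center_x_1 = 156
center_y_1 = 114
radius_1 = 70
center_x_2 = 102
center_y_2 = 84
radius_2 = 54
center_x_3 = 250
center_y_3 = 148
radius_3 = 36
center_x_4 = 50
center_y_4 = 162
radius_4 = 18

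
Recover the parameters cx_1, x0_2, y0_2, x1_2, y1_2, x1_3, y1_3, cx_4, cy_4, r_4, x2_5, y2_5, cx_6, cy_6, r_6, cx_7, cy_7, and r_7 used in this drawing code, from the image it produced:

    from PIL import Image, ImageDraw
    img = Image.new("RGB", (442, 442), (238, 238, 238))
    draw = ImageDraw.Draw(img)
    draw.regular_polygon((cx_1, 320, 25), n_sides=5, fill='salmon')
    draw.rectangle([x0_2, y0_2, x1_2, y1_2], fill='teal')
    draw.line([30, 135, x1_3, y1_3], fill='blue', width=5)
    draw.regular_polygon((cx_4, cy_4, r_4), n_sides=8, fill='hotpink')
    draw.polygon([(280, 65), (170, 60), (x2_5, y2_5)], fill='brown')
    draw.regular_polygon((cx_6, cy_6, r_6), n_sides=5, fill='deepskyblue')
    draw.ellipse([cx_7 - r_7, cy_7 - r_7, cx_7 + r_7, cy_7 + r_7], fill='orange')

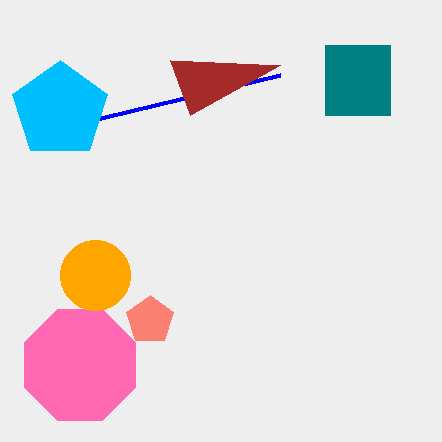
cx_1 = 150
x0_2 = 325
y0_2 = 45
x1_2 = 390
y1_2 = 115
x1_3 = 280
y1_3 = 75
cx_4 = 80
cy_4 = 365
r_4 = 60
x2_5 = 190
y2_5 = 115
cx_6 = 60
cy_6 = 110
r_6 = 50
cx_7 = 95
cy_7 = 275
r_7 = 35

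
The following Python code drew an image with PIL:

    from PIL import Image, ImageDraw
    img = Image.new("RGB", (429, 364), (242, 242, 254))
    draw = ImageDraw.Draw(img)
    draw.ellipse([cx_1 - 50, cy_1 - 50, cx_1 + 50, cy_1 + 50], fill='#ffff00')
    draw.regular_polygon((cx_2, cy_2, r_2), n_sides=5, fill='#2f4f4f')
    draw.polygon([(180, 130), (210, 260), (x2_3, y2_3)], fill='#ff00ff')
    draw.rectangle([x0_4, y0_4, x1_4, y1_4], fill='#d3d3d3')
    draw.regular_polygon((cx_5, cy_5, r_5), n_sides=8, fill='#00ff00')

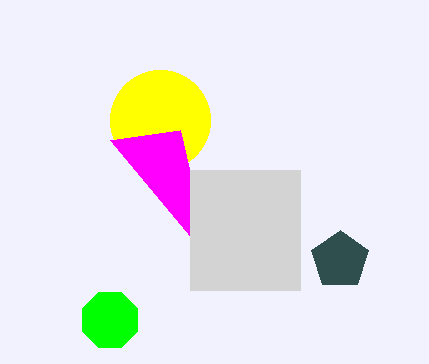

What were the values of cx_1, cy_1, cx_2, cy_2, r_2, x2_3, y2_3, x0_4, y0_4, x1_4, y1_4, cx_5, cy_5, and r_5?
cx_1 = 160
cy_1 = 120
cx_2 = 340
cy_2 = 260
r_2 = 30
x2_3 = 110
y2_3 = 140
x0_4 = 190
y0_4 = 170
x1_4 = 300
y1_4 = 290
cx_5 = 110
cy_5 = 320
r_5 = 30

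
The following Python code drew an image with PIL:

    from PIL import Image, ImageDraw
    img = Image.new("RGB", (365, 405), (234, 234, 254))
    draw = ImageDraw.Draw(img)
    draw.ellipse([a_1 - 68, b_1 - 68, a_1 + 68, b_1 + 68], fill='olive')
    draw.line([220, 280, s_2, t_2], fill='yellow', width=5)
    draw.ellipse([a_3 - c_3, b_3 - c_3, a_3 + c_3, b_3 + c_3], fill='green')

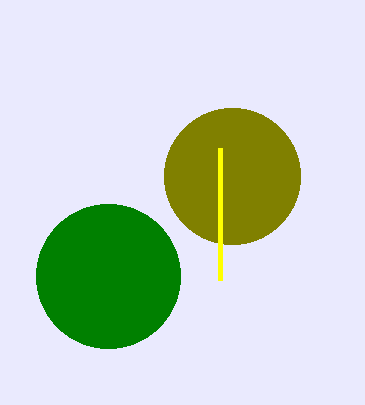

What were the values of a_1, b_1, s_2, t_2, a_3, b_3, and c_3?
a_1 = 232, b_1 = 176, s_2 = 220, t_2 = 148, a_3 = 108, b_3 = 276, c_3 = 72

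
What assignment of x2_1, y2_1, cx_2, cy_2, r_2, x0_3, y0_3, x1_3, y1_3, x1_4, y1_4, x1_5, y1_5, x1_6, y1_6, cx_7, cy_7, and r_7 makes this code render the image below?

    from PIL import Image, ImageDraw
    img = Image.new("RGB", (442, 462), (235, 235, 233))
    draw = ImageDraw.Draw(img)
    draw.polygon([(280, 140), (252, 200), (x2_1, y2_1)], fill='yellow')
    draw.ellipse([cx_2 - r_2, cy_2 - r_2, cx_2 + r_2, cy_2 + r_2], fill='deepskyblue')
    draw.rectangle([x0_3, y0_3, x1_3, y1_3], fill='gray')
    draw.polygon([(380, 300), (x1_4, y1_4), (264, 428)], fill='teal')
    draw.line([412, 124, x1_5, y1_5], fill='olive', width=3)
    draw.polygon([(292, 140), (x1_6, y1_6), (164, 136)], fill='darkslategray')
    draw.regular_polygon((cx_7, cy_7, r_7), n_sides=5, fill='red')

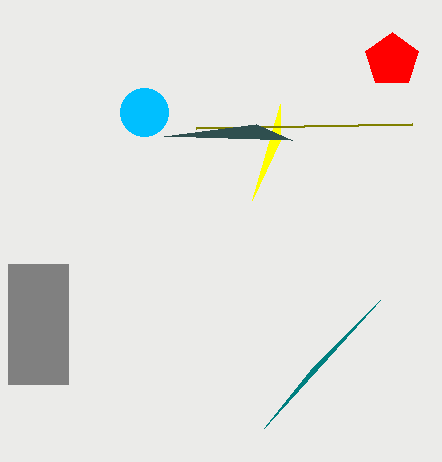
x2_1 = 280; y2_1 = 104; cx_2 = 144; cy_2 = 112; r_2 = 24; x0_3 = 8; y0_3 = 264; x1_3 = 68; y1_3 = 384; x1_4 = 312; y1_4 = 368; x1_5 = 196; y1_5 = 128; x1_6 = 256; y1_6 = 124; cx_7 = 392; cy_7 = 60; r_7 = 28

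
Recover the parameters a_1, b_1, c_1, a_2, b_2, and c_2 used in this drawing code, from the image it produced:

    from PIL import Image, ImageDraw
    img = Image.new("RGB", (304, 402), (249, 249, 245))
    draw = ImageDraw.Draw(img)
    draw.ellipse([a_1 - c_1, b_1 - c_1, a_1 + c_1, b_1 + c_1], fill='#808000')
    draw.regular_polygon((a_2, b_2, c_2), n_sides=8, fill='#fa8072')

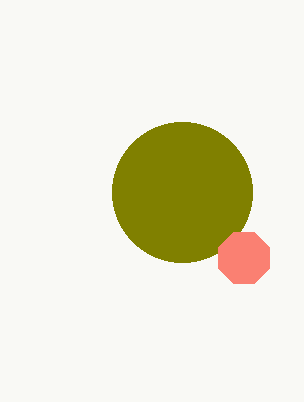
a_1 = 182, b_1 = 192, c_1 = 70, a_2 = 244, b_2 = 258, c_2 = 28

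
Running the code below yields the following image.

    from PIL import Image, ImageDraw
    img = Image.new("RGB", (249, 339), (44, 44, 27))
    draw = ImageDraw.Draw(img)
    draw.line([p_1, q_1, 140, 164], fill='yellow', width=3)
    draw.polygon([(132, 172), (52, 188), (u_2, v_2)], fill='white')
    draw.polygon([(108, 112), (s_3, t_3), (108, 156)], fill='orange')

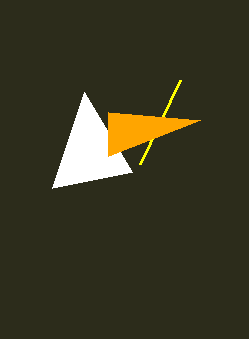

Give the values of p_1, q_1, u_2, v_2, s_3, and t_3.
p_1 = 180, q_1 = 80, u_2 = 84, v_2 = 92, s_3 = 200, t_3 = 120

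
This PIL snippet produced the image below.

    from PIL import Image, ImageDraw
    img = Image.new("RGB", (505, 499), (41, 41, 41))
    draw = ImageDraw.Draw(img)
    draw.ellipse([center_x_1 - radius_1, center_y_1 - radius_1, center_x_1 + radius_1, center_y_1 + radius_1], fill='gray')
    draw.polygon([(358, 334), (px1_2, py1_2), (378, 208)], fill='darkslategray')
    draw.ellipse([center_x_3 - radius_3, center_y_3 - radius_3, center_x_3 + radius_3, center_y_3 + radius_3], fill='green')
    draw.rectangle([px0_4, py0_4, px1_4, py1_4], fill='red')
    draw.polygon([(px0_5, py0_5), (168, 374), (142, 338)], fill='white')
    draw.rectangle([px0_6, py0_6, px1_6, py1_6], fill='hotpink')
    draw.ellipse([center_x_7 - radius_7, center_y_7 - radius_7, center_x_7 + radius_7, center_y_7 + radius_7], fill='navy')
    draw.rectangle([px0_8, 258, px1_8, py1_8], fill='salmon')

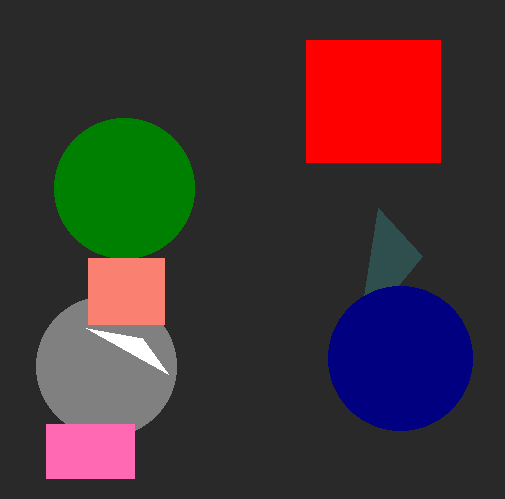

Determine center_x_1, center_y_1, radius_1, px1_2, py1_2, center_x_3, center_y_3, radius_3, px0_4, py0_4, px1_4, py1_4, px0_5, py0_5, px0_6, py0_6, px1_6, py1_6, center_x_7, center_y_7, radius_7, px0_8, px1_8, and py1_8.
center_x_1 = 106
center_y_1 = 366
radius_1 = 70
px1_2 = 422
py1_2 = 256
center_x_3 = 124
center_y_3 = 188
radius_3 = 70
px0_4 = 306
py0_4 = 40
px1_4 = 440
py1_4 = 162
px0_5 = 86
py0_5 = 328
px0_6 = 46
py0_6 = 424
px1_6 = 134
py1_6 = 478
center_x_7 = 400
center_y_7 = 358
radius_7 = 72
px0_8 = 88
px1_8 = 164
py1_8 = 324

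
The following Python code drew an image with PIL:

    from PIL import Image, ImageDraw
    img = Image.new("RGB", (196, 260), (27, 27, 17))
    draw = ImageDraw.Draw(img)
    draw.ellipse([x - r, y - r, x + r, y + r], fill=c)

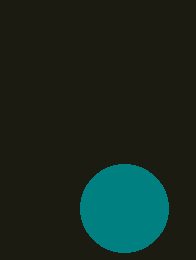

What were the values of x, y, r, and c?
x = 124
y = 208
r = 44
c = 'teal'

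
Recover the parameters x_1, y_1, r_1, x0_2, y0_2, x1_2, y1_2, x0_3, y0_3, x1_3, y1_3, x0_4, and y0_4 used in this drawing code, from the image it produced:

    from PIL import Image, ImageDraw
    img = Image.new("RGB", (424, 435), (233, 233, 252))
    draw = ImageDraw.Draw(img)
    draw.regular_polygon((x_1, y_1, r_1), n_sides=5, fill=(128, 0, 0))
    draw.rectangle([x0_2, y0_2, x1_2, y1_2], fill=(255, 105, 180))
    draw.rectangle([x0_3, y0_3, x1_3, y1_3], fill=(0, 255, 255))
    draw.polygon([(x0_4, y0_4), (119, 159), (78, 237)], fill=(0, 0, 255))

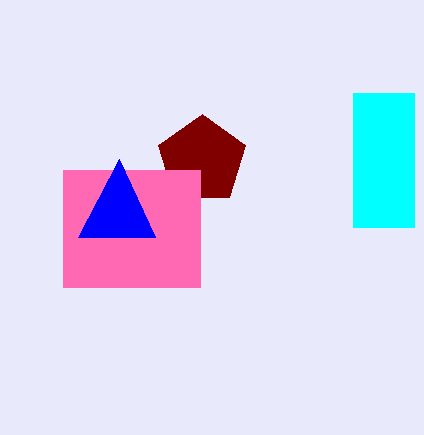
x_1 = 202
y_1 = 160
r_1 = 46
x0_2 = 63
y0_2 = 170
x1_2 = 200
y1_2 = 287
x0_3 = 353
y0_3 = 93
x1_3 = 414
y1_3 = 227
x0_4 = 155
y0_4 = 237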